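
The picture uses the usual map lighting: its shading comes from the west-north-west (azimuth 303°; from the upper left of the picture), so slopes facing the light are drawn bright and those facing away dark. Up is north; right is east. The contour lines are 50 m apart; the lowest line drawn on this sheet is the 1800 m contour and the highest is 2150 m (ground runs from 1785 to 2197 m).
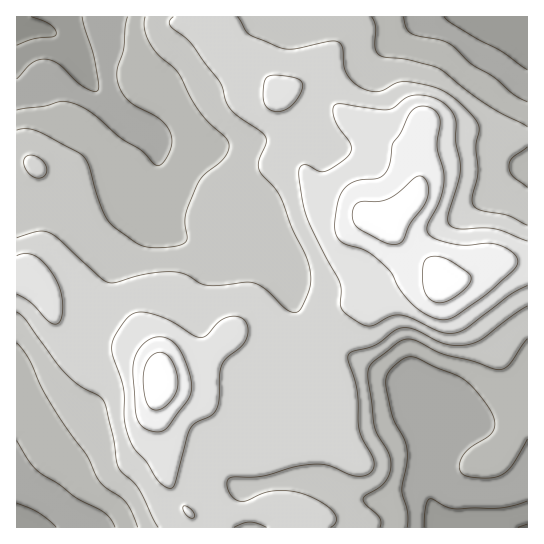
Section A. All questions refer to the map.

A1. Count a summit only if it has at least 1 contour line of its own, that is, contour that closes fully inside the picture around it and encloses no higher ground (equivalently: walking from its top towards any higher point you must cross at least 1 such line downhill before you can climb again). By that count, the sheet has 3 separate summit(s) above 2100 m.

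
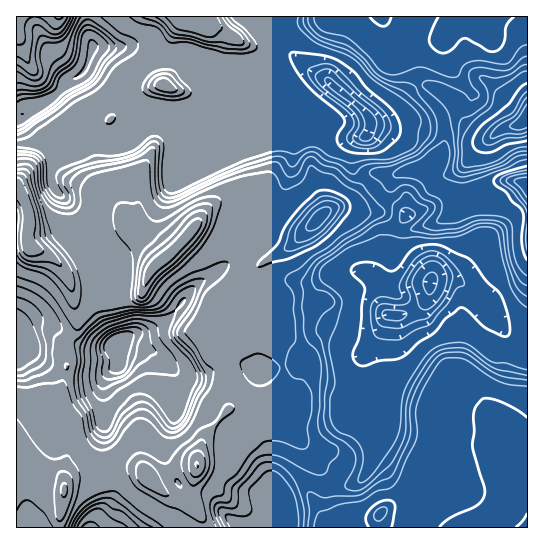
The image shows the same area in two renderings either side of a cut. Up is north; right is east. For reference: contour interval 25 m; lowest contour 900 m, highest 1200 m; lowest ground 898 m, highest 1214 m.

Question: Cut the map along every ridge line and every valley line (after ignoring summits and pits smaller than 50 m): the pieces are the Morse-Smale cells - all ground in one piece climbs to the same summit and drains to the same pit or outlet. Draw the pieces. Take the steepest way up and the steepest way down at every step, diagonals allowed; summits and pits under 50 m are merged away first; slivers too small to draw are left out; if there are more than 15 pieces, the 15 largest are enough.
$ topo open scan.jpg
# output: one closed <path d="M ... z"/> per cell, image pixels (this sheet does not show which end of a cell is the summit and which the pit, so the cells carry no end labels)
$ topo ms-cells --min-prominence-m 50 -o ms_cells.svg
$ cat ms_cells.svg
<path d="M450 279l-17 1-5 18-14 13-11 4-14 0-5 6-5 14-15 20 4 23-3 23 8 9 4 11-4 37-9 19-13 8-21 4-19-3 0 9 18 33 199-1 0-184-17-4-8-10-10-18-8-8-4-2-16-16z"/><path d="M366 180l-16 20-27 13-26 28-48 31-34 29 12 28 0 4-14 13 2 7 7 10 5-3 12 1 19 12 39-9 15-21 9-7 10 1 27 14 8 0 13-16 5-12-1-3-10 9-15 0-33-12-13-11-1-7 2-6 13-14 7-4 13-4 16 0 9 4 10 9 8 3 42-4-2-3-20-11-14-11-4-9 0-15 16-19-9-8-15-8z"/><path d="M266 16l-81 0-13 21-4 14-5 6 0 7 20-3 11-4 6 6 4 10 5 4 8 4-4 5-5 20-12 11 17 16 10 17 2 2 26-16 15 0 15-11 2 0 8 10 28-2 11 6 23 0 13-3 5-10-3-11-41-35-17-9-40-36-5-5z"/><path d="M423 167l-26 8-24-2-8 6 18 20 15 8 9 8-16 19 0 15 4 9 14 11 21 12 5-2 15 0 11 4 32 28 10 18 8 10 16 4 1-157-5-3-5 0-11 12-9 5-11 4-21 3-16-14-15-4-6-7z"/><path d="M327 336l-6 0-4 3-20 25-39 9-19-12-12-1-6 3 8 19 0 27 13 0 13 4 23-1 5 3 30 46 3 13-4 11 10 4 29-4 13-8 9-19 2-25 2-6-1-12-11-14 3-23-4-23 3-4-9 0z"/><path d="M122 341l-6 4 3 20-11 9-5 12 2 51 10 20 0 9 2 2 24 1 8 11 5 0 23-12 20-3 6-26 26-30 0-27-6-17-4-1-18 11-19 1-28-24-23-5z"/><path d="M233 408l-13 10-17 21-10 40 0 27 7 8 5 14 70 0 6-7-1-26 19-11 13 1 4-11-3-13-30-46-5-3-23 1z"/><path d="M86 69l-16 11-15 16-39 21 0 70 5 7 7 16 1 12-2 17 4 9 18 7 13 12 19-11 8-1 0-5-21-48-12-11-4-6-1-12 8-27 4-6 7 1 15-9 25 9 13-1 12-10 6-13 0-3-20-26-11-3z"/><path d="M527 16l-28 0-10 19-18-4-10 0-15 6-1-7 6-14-69 0 2 10-1 23 7 4 15 2 14 32 10-2 12 6 11 8 5 8 26-26 4 0 23 23 17 9z"/><path d="M487 81l-4 0-26 26-4-7-12-9-12-6-9 2 4 8 16 16 4 11-1 28-8 10-11 7 1 7 10 15 15 4 16 14 21-3 11-4 9-5 11-12 10 2 0-71-18-10z"/><path d="M146 117l-5 0-6 13-12 10-13 1-25-9-15 9-7-1-7 11-5 22 1 12 4 6 12 11 16 33 6 18 16 0 19-19 1-3 19 10 16 19 10-7-8-12-19-16-7-16 0-31 18-32 6-20z"/><path d="M381 16l-38 0-5 3-9 0-2-3-60 0-2 14 45 41 17 9 28 23 16 18 4 0 8-2 14-10 10-13 12-9-12-30-5-4-16-1-3-3 1-23z"/><path d="M283 125l-5 2-12 9-15 1 5 6 7 22 1 17-15 23 8 6 0 10 12 14 22 8 10-6 22-24 27-13 15-21-10-8-3-8 1-13 8-13-31 2-11-6-28 2z"/><path d="M237 199l-14 0-12 6-23 30-37 35-10 23-14 2-8-3-4-5-10-33-3-2-13 2 12 28 0 8-4 8 2 13 12 24 6 8 14-8 15-3 19-9 36-42 20-12 15-15-3-13 15-35-2-3z"/><path d="M189 124l-12 5-15-4-2 2-5 19-18 32 0 31 3 8 4 8 13 10 14 17 17-17 23-30 12-6 14 0 12 5 15-22 0-12-7-23-2-6-5-4-45 27-22 9-5-1-2-3 1-24z"/>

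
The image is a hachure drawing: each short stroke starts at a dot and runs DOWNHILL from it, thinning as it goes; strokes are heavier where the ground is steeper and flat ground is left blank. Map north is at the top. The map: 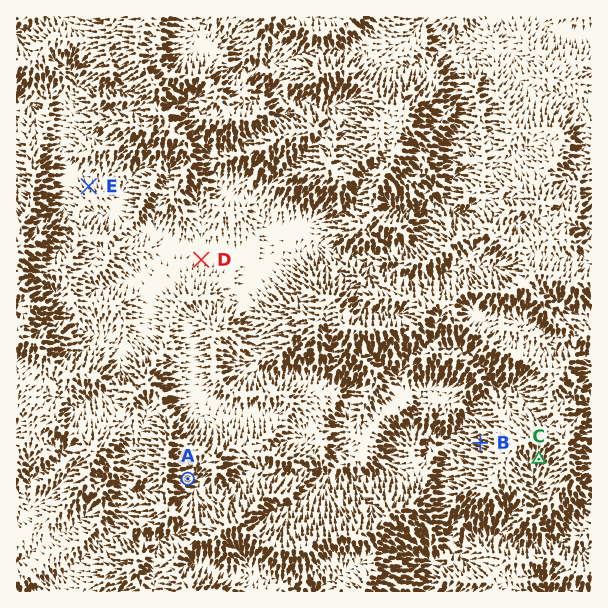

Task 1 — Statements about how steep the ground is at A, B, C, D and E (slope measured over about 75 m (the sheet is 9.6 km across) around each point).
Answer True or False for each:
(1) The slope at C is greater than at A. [False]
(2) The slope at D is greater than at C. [False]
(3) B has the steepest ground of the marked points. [True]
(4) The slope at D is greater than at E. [False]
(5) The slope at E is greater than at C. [False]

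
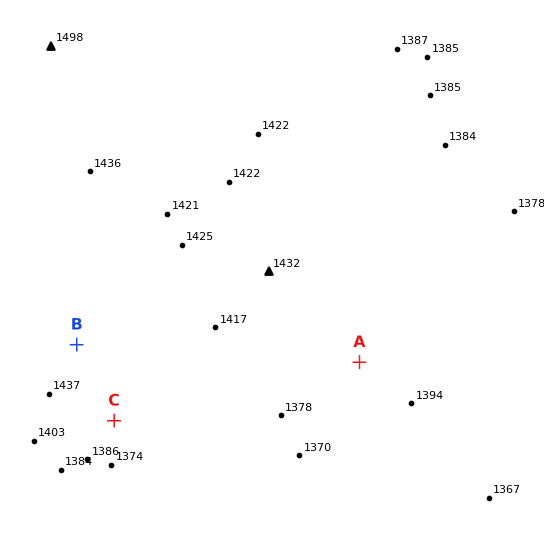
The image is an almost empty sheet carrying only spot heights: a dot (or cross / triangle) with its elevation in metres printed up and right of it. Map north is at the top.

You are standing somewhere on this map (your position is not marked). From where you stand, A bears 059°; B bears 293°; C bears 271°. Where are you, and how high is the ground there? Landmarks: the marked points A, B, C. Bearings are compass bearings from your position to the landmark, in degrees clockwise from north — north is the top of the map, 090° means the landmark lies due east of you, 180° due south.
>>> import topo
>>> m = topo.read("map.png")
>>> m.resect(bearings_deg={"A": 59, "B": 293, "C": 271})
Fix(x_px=259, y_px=423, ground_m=1375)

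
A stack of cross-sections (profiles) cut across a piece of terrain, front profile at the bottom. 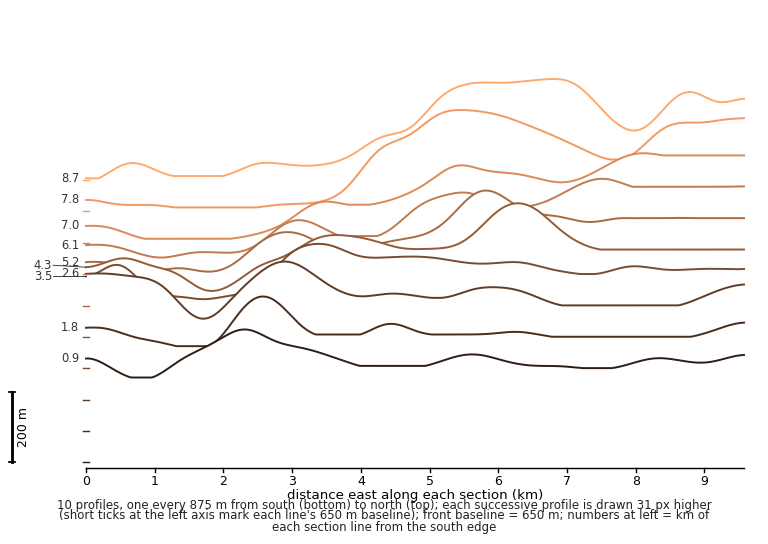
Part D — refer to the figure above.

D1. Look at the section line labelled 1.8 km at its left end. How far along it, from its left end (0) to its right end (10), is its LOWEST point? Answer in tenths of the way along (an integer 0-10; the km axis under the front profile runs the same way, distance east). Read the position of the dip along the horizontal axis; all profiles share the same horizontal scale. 2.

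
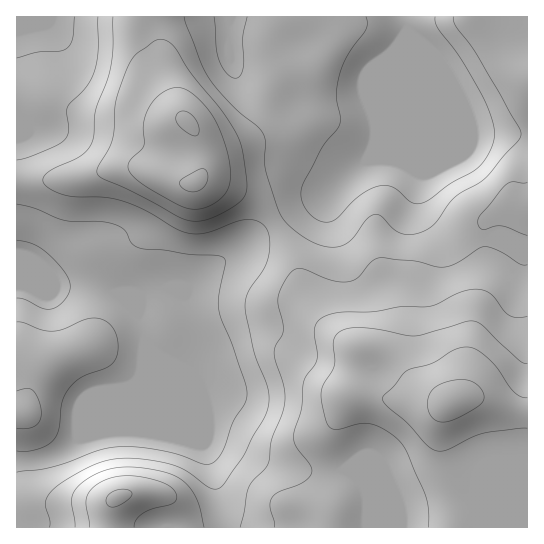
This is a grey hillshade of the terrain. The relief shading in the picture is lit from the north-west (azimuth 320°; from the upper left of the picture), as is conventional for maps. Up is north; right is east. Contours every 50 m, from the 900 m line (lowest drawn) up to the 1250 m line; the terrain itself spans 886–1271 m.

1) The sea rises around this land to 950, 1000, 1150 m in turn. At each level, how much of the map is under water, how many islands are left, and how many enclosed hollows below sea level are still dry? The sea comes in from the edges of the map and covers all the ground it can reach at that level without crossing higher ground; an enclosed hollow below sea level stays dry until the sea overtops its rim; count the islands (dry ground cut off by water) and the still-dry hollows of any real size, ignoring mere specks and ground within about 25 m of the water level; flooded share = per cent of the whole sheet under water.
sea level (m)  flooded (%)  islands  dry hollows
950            29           0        0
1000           50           0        0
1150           88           0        0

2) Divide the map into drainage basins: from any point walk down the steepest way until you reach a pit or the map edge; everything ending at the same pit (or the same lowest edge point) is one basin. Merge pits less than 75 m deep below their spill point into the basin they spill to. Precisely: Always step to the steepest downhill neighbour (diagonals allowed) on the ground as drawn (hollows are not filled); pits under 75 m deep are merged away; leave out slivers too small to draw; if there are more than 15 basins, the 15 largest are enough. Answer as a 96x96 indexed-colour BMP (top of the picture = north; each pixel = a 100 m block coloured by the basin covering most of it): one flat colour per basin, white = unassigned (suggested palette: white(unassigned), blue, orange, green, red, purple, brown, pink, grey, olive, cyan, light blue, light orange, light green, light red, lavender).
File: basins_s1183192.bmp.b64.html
<image width="96" height="96" href="data:image/bmp;base64,Qk12EgAAAAAAAHYAAAAoAAAAYAAAAGAAAAABAAQAAAAAAAASAAATCwAAEwsAABAAAAAAAAAA////ALR3HwAOf/8ALKAsACgn1gC9Z5QAS1aMAMJ34wB/f38AIr28AM++FwDox64AeLv/AIrfmACWmP8A1bDFABERERERERERETMzMzMzMxEREREREREREREREREREzMzMzMzMzMzMzMzMzMzMzMzMxERERERERERETMzMzMzMxEREREREREREREREREREzMzMzMzMzMzMzMzMzMzMzMzMxERERERERERETMzMzMzMxEREREREREREREREREREzMzMzMzMzMzMzMzMzMzMzMzMxERERERERERETMzMzMzMxERERERERERERERERERETMzMzMzMzMzMzMzMzMzMzMzMxERERERERERETMzMzMzMRERERERERERERERERERETMzMzMzMzMzMzMzMzMzMzMzMxERERERERERERMzMzMzMRERERERERERERERERERETMzMzMzMzMzMzMzMzMzMzMzMxEREREREREREREREzERERERERERERERERERERERETMzMzMzMzMzMzMzMzMzMzMzMxERERERERERERERERERERERERERERERERERERERETMzMzMzMzMzMzMzMzMzMzMzMxERERERERERERERERERERERERERERERERERERERETMzMzMzMzMzMzMzMzMzMzMzMxERERERERERERERERERERERERERERERERERERERETMzMzMzMzMzMzMzMzMzMzMzMxERERERERERERERERERERERERERERERERERERERETMzMzMzMzMzMzMzMzMzMzMzMxERERERERERERERERERERERERERERERERERERERETMzMzMzMzMzMzMzMzMzMzMzMxERERERERERERERERERERERERERERERERERERERETMzMzMzMzMzMzMzMzMzMzMzMxEREREREREREREREREREREREREREREREREREREREzMzMzMzMzMzMzMzMzMzMzMzMxEREREREREREREREREREREREREREREREREREREREzMzMzMzMzMzMzMzMzMzMzMzMxEREREREREREREREREREREREREREREREREREREREzMzMzMzMzMzMzMzMzMzMzMzMxEREREREREREREREREREREREREREREREREREREREzMzMzMzMzMzMzMzMzMzMzMzMxEREREREREREREREREREREREREREREREREREREREzMzMzMzMzMzMzMzMzMzMzMzMxEREREREREREREREREREREREREREREREREREREREzMzMzMzMzMzMzMzMzMzMzMzMxERERERERERERERERERERERERERERERERERERERETMzMzMzMzMzMzMzMzMzMzMzMxERERERERERERERERERERERERERERERERERERERETMzMzMzMzMzMzMzMzMzMzMzMxERERERERERERERERERERERERERERERERERERERERMzMzMzMzMzMzMzMzMzMzMzMxERERERERERERERERERERERERERERERERERERERERMzMzMzMzMzMzMzMzMzMzMzMxEREREREREREREREREREREREREREREREREREREREREzMzMzMzMzMzMzMzMzMzMzMxERERERERERERERERERERERERERERERERERERERERETMzMzMzMzMzIiIzMzMzMzMxEREREREREREREREREREREREREREREREREREREREREREzMzMzMzMiIiIjMzMzMzMxEREREREREREREREREREREREREREREREREREREREREREzMzMzMzIiIiIjMzMzMzMxEREREREREREREREREREREREREREREREREREREREREREzMzMzMiIiIiIjMzMzMzMxEREREREREREREREREREREREREREREREREREREREREREzMzMzIiIiIiIiMzMzMzMxEREREREREREREREREREREREREREREREREREREREREREzMzMyIiIiIiIiMzMzMzMxERERERERERERERERERERERERERERERERERERERERERETMzMiIiIiIiIiMzMzMzMxERERERERERERERERERERERERERERERERERERERERERETMyIiIiIiIiIiMzMzMzMxERERERERERERERERERERERERERERERERERERERERERETMiIiIiIiIiIiMzMzMzMxERERERERERERERERERERERERERERERERERERERERERIiIiIiIiIiIiIiMzMzMzMxERERERERERERERERERERERERERERERERERERERERESIiIiIiIiIiIiIiMzMzMzMxERERERERERERERERERERERERERERERERERERERERIiIiIiIiIiIiIiIiMzMzMzMxERERERERERERERERERERERERERERERERERERERESIiIiIiIiIiIiIiIiIzMzMzMxEREREREREREREREREREREREREREREREREREREREiIiIiIiIiIiIiIiIiIzMzMzMxERERERERERERERERERERERERERERERERERERERIiIiIiIiIiIiIiIiIiIzMzMzMxERERERERERERERERERERERERERERERERERERESIiIiIiIiIiIiIiIiIiIzMzMzMxEREREREREREREREREREREREREREREREREREREiIiIiIiIiIiIiIiIiIiIzMzMzMxERERERERERERERERERERERERERERERERERERIiIiIiIiIiIiIiIiIiIiIzMzMzMxERERERERERERERERERERERERERERERERERERIiIiIiIiIiIiIiIiIiIiIjMzMzMxERERERERERERERERERERERERERERERERERESIiIiIiIiIiIiIiIiIiIiIjMzMzMxERERERERERERERERERERERERERERERERERESIiIiIiIiIiIiIiIiIiIiIjMzMzMxEREREREREREREREREREREREREREREREREREiIiIiIiIiIiIiIiIiIiIiIiMzMzMxEREREREREREREREREREREREREREREREREREiIiIiIiIiIiIiIiIiIiIiIiMzMzMxEREREREREREREREREREREREREREREREREREiIiIiIiIiIiIiIiIiIiIiIiMzMzMxEREREREREREREREREREREREREREREREREREiIiIiIiIiIiIiIiIiIiIiIiMzMzMxERERERERERERERERERERERERERERERERERIiIiIiIiIiIiIiIiIiIiIiIiMzMzMxERERERERERERERERERERERERERERERERERIiIiIiIiIiIiIiIiIiIiIiIiMzMzMxERERERERERERERERERERERERERERERERESIiIiIiIiIiIiIiIiIiIiIiIiMzMzMxERERERERERERERERERERERERERERERERESIiIiIiIiIiIiIiIiIiIiIiIiMzMzMxERERERERERERERERERERERERERERERERESIiIiIiIiIiIiIiIiIiIiIiIiMzMzMxEREREREREREREREREREREREREREREREREiIiIiIiIiIiIiIiIiIiIiIiIiMzMzMxEREREREREREREREREREREREREREREREREiIiIiIiIiIiIiIiIiIiIiIiIiMzMzMxERERERERERERERERERERERERERERERERIiIiIiIiIiIiIiIiIiIiIiIiIiMzMzMxERERERERERERERERERERERERERERERESIiIiIiIiIiIiIiIiIiIiIiIiIiMzMzMxERERERERERERERERERERERERERERERESIiIiIiIiIiIiIiIiIiIiIiIiIiIzMzMxEREREREREREREREREREREREREREREREiIiIiIiIiIiIiIiIiIiIiIiIiIiIjMzMxERERERERERERERERERERERERERERERIiIiIiIiIiIiIiIiIiIiIiIiIiIiIiIzMxEREREREREREREREREREREREREREREiIiIiIiIiIiIiIiIiIiIiIiIiIiIiIiIiIhERERERERERERERERERERERERERERIiIiIiIiIiIiIiIiIiIiIiIiIiIiIiIiIiIhERERERERERERERERERERERERERIiIiIiIiIiIiIiIiIiIiIiIiIiIiIiIiIiIiIhEREREREREREREREREREREREREiIiIiIiIiIiIiIiIiIiIiIiIiIiIiIiIiIiIiIjMzMzMxEREREREREREREzMzIiIiIiIiIiIiIiIiIiIiIiIiIiIiIiIiIiIiIiIiIjMzMzMzMzMxEREREREzMzMzMiIiIiIiIiIiIiIiIiIiIiIiIiIiIiIiIiIiIiIiIjMzMzMzMzMzMxEREzMzMzMzMiIiIiIiIiIiIiIiIiIiIiIiIiIiIiIiIiIiIiIiIjMzMzMzMzMzMzMzMzMzMzMzMiIiIiIiIiIiIiIiIiIiIiIiIiIiIiIiIiIiIiIiIjMzMzMzMzMzMzMzMzMzMzMzMiIiIiIiIiIiIiIiIiIiIiIiIiIiIiIiIiIiIiIiIjMzMzMzMzMzMzMzMzMzMzMzMiIiIiIiIiIiIiIiIiIiIiIiIiIiIiIiIiIiIiIiIjMzMzMzMzMzMzMzMzMzMzMzMiIiIiIiIiIiIiIiIiIiIiIiIiIiIiIiIiIiIiIiIjMzMzMzMzMzMzMzMzMzMzMzIiIiIiIiIiIiIiIiIiIiIiIiIiIiIiIiIiIiIiIiIjMzMzMzMzMzMzMzMzMzMzMzIiIiIiIiIiIiIiIiIiIiIiIiIiIiIiIiIiIiIiIiIjMzMzMzMzMzMzMzMzMzMzMyIiIiIiIiIiIiIiIiIiIiIiIiIiIiIiIiIiIiIiIiIjMzMzMzMzMzMzMzMzMzMzMyIiIiIiIiIiIiIiIiIiIiIiIiIiIiIiIiIiIiIiIiIjMzMzMzMzMzMzMzMzMzMzMiIiIiIiIiIiIiIiIiIiIiIiIiIiIiIiIiIiIiIiIiIjMzMzMzMzMzMzMzMzMzMzIiIiIiIiIiIiIiIiIiIiIiIiIiIiIiIiIiIiIiIiIiIjMzMzMzMzMzMzMzMzMzMyIiIiIiIiIiIiIiIiIiIiIiIiIiIiIiIiIiIiIiIiIiIjMzMzMzMzMzMzMzMzMzMyIiIiIiIiIiIiIiIiIiIiIiIiIiIiIiIiIiIiIiIiIiIjMzMzMzMzMzMzMzMzMzMyIiIiIiIiIiIiIiIiIiIiIiIiIiIiIiIiIiIiIiIiIiIjMzMzMzMzMzMzMzMzMzMiIiIiIiIiIiIiIiIiIiIiIiIiIiIiIiIiIiIiIiIiIiIjMzMzMzMzMzMzMzMzMzMiIiIiIiIiIiIiIiIiIiIiIiIiIiIiIiIiIiIiIiIiIiIjMzMzMzMzMzMzMzMzMzMiIiIiIiIiIiIiIiIiIiIiIiIiIiIiIiIiIiIiIiIiIiIjMzMzMzMzMzMzMzMzMzMiIiIiIiIiIiIiIiIiIiIiIiIiIiIiIiIiIiIiIiIiIiIzMzMzMzMzMzMzMzMzMzIiIiIiIiIiIiIiIiIiIiIiIiIiIiIiIiIiIiIiIiIiIjMzMzMzMzMzMzMzMzMzMzIiIiIiIiIiIiIiIiIiIiIiIiIiIiIiIiIiIiIiIiIiIzMzMzMzMzMzMzMzMzMzMzIiIiIiIiIiIiIiIiIiIiIiIiIiIiIiIiIiIiIiIiIiMzMzMzMzMzMzMzMzMzMzMyIiIiIiIiIiIiIiIiIiIiIiIiIiIiIiIiIiIiIiIiIjMzMzMzMzMzMzMzMzMzMzMiIiIiIiIiIiIiIiIiIiIiIiIiIiIiIiIiIiIiIiIiIzMzMzMzMzMzMzMzMzMzMzIiIiIiIiIiIiIiIiIiIiIiIiIiIiIiIiIiIiIiIiIiIzMzMzMzMzMzMzMzMzMzMyIiIiIiIiIiIiIiIiIiIiIiIiIiIiIiIiIiIiIiIiIiMzMzMzMzMzMzMzMzMzMzMyIiIiIiIiIiIiIiIiIiIiIiIiIiIiIiIiIiIiIiIiIjMzMzMzMzMzMzMzMzMzMzMiIiIiIiIiIiIiIiIiIiIiIiIiIiIiIiIiIiIiIiIiIjMzMzMzMzMzMzMzMzMzMzMiIiIiIiIiIiIiIiIiIiIiIiIiIiIiIiIiIiIiIiIiIzMzMzMzMzMzMzMzMzMzMzMiIiIiIiIiIiIiIiIiIiIiIiIiIiIiIiIiIiIiIiIiMzMzMzMw=="/>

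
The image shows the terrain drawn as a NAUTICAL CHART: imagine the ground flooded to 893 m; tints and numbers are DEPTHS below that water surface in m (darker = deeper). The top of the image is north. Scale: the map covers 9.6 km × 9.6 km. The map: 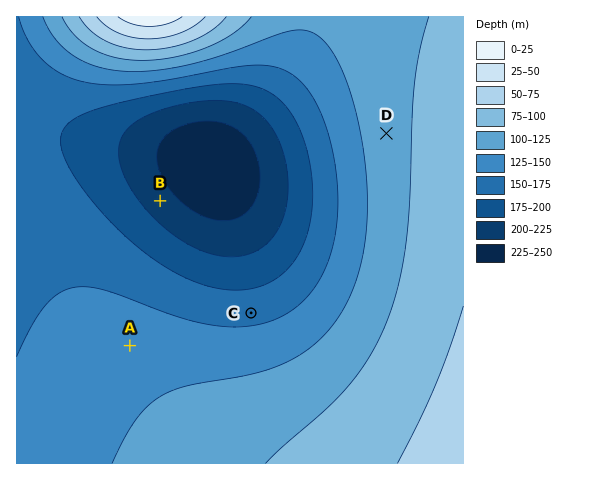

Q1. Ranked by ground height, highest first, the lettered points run D A C B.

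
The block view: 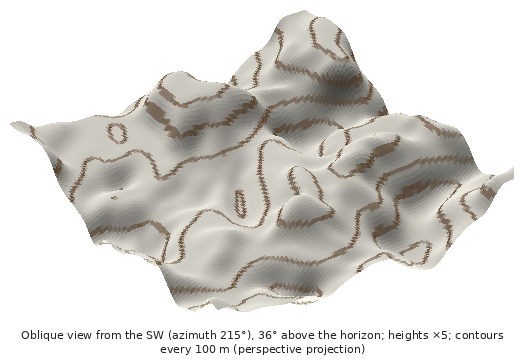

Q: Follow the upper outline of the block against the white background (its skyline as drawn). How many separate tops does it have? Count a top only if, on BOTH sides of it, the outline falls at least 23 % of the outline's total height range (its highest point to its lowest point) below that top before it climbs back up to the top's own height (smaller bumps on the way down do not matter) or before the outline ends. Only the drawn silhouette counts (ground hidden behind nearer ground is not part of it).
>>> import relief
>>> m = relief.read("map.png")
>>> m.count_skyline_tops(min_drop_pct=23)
1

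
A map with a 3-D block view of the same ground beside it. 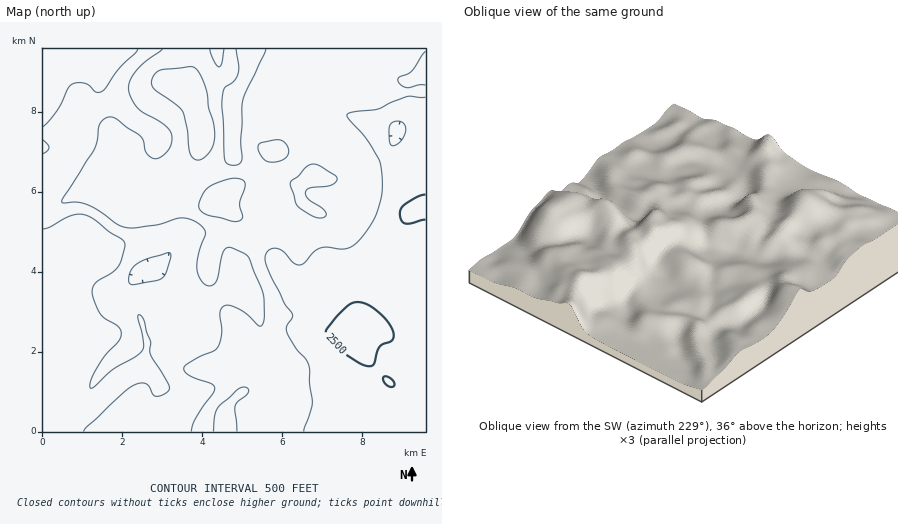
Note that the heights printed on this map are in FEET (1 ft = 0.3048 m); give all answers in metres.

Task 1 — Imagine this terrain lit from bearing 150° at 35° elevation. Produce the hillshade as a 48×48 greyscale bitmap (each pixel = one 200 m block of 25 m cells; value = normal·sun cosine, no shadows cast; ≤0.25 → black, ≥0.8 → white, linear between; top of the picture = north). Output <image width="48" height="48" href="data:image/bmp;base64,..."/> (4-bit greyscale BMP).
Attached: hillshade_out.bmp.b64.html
<image width="48" height="48" href="data:image/bmp;base64,Qk32BAAAAAAAAHYAAAAoAAAAMAAAADAAAAABAAQAAAAAAIAEAAATCwAAEwsAABAAAAAAAAAAAAAAABEREQAiIiIAMzMzAERERABVVVUAZmZmAHd3dwCIiIgAmZmZAKqqqgC7u7sAzMzMAN3d3QDu7u4A////AHd4dUVompmYdlREerqqmYZFeIiZmZqqmWZoh1RXmZiIdlQ0abqqqZdUaIiZmaqqqXZWmWQ1eZh3dlMSWbuquphkZ4mZmaq6qYdEepZEWJhmZlMAJ7y6q6l1aImqqqq6qYhkSLlkRoh2Z3YwBJu6qql2eImaqpqqqZmGNbuWRHiHiaqWMliZmZl2eIiJmZqqqZmXQ4zJdWeJmru6dUV4iIh2Z4iImZmaqpmYY0ncqHiIiZmZhmVneIiGZomZqYiJqpmZhCWt3KmId2d3d3d2d4mYd4qqupiZmZmZl0JZzbl2ZmZnd4h3Z3mpmJq7y6qpmZmYmXQ1i7hmZmZnd4iHd3mrqZq8zMy5mZmYiZdVaZmHZmd3d4mIh3irqZm8zNy6mZmYeKqYeJiZh2d3d4mYdmZ4h2eau7qpmZmYd5qqmZiJqXd4iIiIdlVVVDRomYiJiJmYd4mqmZh4mZd3d4iHd3dmUxEld2eJiJmYd4mZmZh3iZl3d3iHZ4mZdTESRWeIiJmYdniZmYh3eJqYd4iHZ5q7qGMiRniIiJmYZWiZmId3d4m6mIiHZ5msy5dVZ4mIiJmYZEaJmIh3Z3mrqYiHeIiKzLmIiJmYiJmZdTNomZiHZmiruoiHeHVFrcupmZmZiZmZh1RHmpmYdVebuph2eHUyWruqqqmZmZmZmYZWiqqZdUWKu6llZ4dSFHeJq6qqqZmZmZhmiqqphkR5u7uFVnhjASNFiru6qrqZmZmYmry6l1Roq7unVnh2M0QySKu7qu2pmZq83d7tuXZ5u7u6h3iIiIhjJHm8u//sqqq97///7KmrzLqrqZmqu7qWMkec3f//7bu7zd3v/9zNzLqaqqqru7upYzV63r7//supmrqs/su8uqmJmZqqmZmZhURWnGe+7sqXeJh4vKeKu7mImYmZiIiIhkRDNVVoq7l3eJhlepZHq8uZmYiZmqqYhlVTIWZlZ5mHZ5l1V5cyR6uqqYiau8uph2Z3U2VlVYmHd5mGVXhRAUeqqYeJqqu6mGeJh1VFVXmYd4iHd4qmIAN6qod3iImpmHaJmWVERXiYh4d2eK3shCNpq6l2Z3iZmXZomXdVRGiZmIhlVpz/yFRomrqGd4iZmYZWiYh2VWiamZl1RGrvyWVniJmHeIiZmZh2Z5mHVWeZmZmHVFjdylRnZ4mYiIiZmZmHZomYZWeIh4mZdVe8ylNnd4mZmZmZmZmYdniIdUZ4iJq6l1aKylRoiImYmaqZmZqZh2d4hTNXiau7qHaKumRoiImYiJmHd5mZh2Z4h0JGiau6qZmbumR5mJmZh3dlVWeIdmZniGM2iJqqqqq7y2NpmZmZmHdmVVZ4d3ZniIZEZ3mqqZqqzJNIqqqqqZh3dmeImYd3eIdCNFaJiImZrLUliqqaqqmIiIiJmYd2Z4hSEiNWZniZmrgyaJmImaqZmId3mYh3d3djAAAkRWiZialTRpmHeKqpiHZWeIiIh3d1EAACI1iZiKlkRYmHd5qph3ZmeIiZmHeHMAABI1eZial1RXmYd4mZh3dmeA=="/>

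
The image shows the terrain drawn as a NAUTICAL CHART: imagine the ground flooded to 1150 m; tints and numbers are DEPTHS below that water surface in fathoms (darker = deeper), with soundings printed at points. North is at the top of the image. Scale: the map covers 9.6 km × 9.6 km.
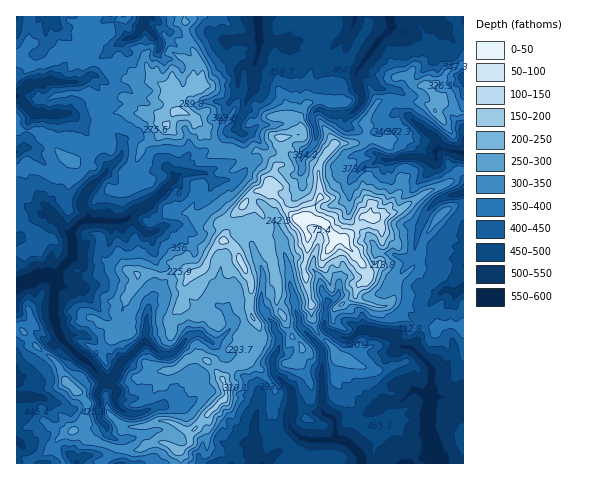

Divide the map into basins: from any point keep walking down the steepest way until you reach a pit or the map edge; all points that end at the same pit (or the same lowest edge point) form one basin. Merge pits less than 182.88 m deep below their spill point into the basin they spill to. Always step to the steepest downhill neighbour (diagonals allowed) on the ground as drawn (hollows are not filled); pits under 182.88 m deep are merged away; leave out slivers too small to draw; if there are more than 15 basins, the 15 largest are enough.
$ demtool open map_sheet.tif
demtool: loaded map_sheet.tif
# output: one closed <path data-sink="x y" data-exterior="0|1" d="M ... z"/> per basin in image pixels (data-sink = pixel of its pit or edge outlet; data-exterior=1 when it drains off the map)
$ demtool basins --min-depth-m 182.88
<path data-sink="17 285" data-exterior="1" d="M126 110l-10 3-10 14-1 4 3 7-2 5-35 18 6 6 0 5-4 5-20 0-24-12-13 4 0 159 10 5 17 20 15 11 7 17 22 21-2 16-9 13 13 9 29 9 21 1 9-6 12-2 8 2 8 6 5 0 8-5 2-13 35-35 0-9-3-9 11-12 11-3 14-16 2-15-12-25 3-17-1-12-12-21-1-7-9-9-5-1 1-12-2-5 19-17 10-14 15-4 9-24-11-11-7-4-12 5-8-4-20-2-13-16-1-4-18-16-11-1-9 12-9-10-11 1z"/><path data-sink="437 462" data-exterior="0" d="M269 190l-13 1-4 2-10 14-19 17 2 5-1 12 5 1 9 9 1 7 12 21 1 12-3 17 12 25-2 15-14 16-11 3-11 12 3 9 0 9-35 35-2 13-11 6 4 12 281 1 1-135-12-5-11 1-4 5-11-5-9 0-13-8-15-1-3-8 8-10 5-17 18-21-15-11-13-14-5-1-4-11-5-5-12-1-13 17-6 5-8 0-11-15-19-7-11 1z"/><path data-sink="258 21" data-exterior="0" d="M463 16l-278 0 0 15 6 16 7 12 6 25-5 6-11 1-5 4-5 8 0 7 12 5 14 14 1 4 13 16 20 2 8 4 6-1 4-4 9 4 11 11-9 24 11 10 6 9 11 10 13 0 12-21-2-18 2-18 15-17 22-1 8-5 1-12-2-3 14-22 14-2 5 2 27 1 10 7 2-1 2-5-10-16 12-6 8-10 16-7z"/><path data-sink="463 153" data-exterior="1" d="M392 99l-14 2-5 7-9 15 2 3 0 8-5 8-24 1-17 18-2 8 2 28-11 20 16 7 11 15 8 0 6-5 13-17 12 1 22-6 27-19 27-11 8-12 5-1-1-56-5 0-14-9-5 0-5 5-10-7-27-1z"/><path data-sink="17 96" data-exterior="1" d="M77 48l-8 2-24 14-13 3-11-4-1-9-4 0 1 115 12-4 24 12 20 0 4-5 0-5-6-6 9-3 28-17-3-11 11-17 10-3 20 5 11-1 10 10 5-9 5-4-3-3-5-18-14-10-11 2-5-2-10 0-17-14-28-7-6-7z"/><path data-sink="17 397" data-exterior="1" d="M20 329l-4 0 0 134 47 1-10-19 11-11 11-4 5-5 5-7 2-16-22-21-7-17-15-11z"/><path data-sink="144 24" data-exterior="0" d="M183 16l-92 0-6 10 0 5 5 7-12 10 0 4 6 7 28 7 17 14 10 0 4 2 12-2 14 10 5 18 5 4-1-9 3-6 7-6 13-3 3-4-6-25-7-12-6-16z"/><path data-sink="463 288" data-exterior="1" d="M463 204l-10 2-9 6-13 15-7 10-9 28-14 13-9 24-6 4 3 10 15 1 9 7 18 2 4 4 6-5 7-1 16 4z"/><path data-sink="463 193" data-exterior="1" d="M463 170l-4 0-8 12-27 11-25 18-23 6 5 8 1 7 7 3 13 14 15 11 7-23 12-17 15-13 13-4z"/><path data-sink="17 17" data-exterior="1" d="M90 16l-73 0-1 37 4 1 1 8 8 5 12-2 28-15 9-2 12-10-5-7 0-5 6-7z"/><path data-sink="77 463" data-exterior="1" d="M75 430l-11 4-11 11 11 19 38 0 14-16-27-8z"/><path data-sink="463 77" data-exterior="1" d="M463 65l-15 6-8 10-12 6 11 17 5 0 14 9 6-1z"/>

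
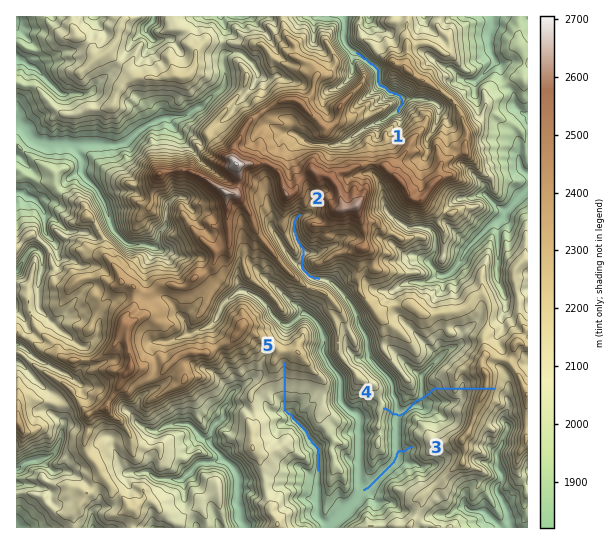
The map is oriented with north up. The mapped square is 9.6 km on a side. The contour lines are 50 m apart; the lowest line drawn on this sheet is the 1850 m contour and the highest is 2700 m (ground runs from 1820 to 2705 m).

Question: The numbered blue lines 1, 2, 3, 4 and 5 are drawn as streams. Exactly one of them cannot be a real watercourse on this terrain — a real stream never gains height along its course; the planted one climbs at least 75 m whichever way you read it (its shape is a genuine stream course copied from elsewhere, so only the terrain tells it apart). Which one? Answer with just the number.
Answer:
4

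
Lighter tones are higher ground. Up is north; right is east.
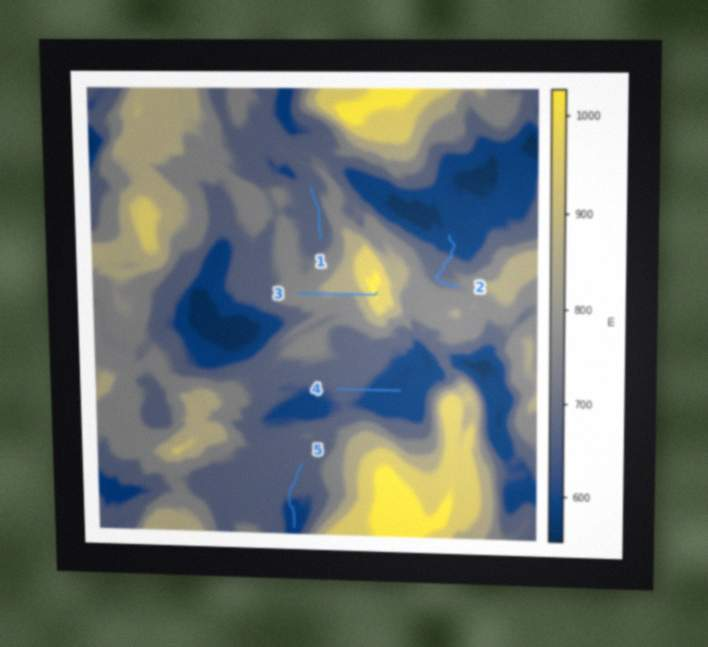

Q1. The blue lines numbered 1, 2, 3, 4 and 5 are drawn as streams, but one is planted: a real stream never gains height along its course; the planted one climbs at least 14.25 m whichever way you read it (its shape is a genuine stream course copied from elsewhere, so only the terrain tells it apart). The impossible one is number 3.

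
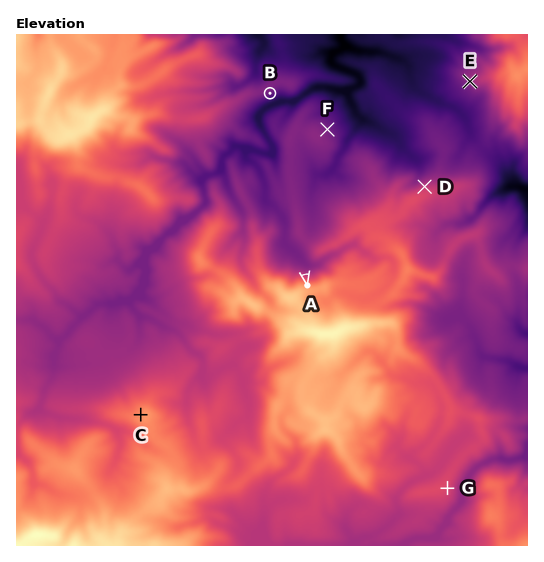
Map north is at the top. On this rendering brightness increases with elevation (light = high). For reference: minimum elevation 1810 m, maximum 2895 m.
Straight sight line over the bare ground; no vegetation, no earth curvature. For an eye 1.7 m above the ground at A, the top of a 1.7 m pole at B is visible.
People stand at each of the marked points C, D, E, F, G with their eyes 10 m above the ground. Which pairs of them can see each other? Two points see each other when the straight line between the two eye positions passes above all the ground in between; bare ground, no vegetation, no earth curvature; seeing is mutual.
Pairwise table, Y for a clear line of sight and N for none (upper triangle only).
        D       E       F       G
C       N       N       N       N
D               Y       Y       N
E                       Y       N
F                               N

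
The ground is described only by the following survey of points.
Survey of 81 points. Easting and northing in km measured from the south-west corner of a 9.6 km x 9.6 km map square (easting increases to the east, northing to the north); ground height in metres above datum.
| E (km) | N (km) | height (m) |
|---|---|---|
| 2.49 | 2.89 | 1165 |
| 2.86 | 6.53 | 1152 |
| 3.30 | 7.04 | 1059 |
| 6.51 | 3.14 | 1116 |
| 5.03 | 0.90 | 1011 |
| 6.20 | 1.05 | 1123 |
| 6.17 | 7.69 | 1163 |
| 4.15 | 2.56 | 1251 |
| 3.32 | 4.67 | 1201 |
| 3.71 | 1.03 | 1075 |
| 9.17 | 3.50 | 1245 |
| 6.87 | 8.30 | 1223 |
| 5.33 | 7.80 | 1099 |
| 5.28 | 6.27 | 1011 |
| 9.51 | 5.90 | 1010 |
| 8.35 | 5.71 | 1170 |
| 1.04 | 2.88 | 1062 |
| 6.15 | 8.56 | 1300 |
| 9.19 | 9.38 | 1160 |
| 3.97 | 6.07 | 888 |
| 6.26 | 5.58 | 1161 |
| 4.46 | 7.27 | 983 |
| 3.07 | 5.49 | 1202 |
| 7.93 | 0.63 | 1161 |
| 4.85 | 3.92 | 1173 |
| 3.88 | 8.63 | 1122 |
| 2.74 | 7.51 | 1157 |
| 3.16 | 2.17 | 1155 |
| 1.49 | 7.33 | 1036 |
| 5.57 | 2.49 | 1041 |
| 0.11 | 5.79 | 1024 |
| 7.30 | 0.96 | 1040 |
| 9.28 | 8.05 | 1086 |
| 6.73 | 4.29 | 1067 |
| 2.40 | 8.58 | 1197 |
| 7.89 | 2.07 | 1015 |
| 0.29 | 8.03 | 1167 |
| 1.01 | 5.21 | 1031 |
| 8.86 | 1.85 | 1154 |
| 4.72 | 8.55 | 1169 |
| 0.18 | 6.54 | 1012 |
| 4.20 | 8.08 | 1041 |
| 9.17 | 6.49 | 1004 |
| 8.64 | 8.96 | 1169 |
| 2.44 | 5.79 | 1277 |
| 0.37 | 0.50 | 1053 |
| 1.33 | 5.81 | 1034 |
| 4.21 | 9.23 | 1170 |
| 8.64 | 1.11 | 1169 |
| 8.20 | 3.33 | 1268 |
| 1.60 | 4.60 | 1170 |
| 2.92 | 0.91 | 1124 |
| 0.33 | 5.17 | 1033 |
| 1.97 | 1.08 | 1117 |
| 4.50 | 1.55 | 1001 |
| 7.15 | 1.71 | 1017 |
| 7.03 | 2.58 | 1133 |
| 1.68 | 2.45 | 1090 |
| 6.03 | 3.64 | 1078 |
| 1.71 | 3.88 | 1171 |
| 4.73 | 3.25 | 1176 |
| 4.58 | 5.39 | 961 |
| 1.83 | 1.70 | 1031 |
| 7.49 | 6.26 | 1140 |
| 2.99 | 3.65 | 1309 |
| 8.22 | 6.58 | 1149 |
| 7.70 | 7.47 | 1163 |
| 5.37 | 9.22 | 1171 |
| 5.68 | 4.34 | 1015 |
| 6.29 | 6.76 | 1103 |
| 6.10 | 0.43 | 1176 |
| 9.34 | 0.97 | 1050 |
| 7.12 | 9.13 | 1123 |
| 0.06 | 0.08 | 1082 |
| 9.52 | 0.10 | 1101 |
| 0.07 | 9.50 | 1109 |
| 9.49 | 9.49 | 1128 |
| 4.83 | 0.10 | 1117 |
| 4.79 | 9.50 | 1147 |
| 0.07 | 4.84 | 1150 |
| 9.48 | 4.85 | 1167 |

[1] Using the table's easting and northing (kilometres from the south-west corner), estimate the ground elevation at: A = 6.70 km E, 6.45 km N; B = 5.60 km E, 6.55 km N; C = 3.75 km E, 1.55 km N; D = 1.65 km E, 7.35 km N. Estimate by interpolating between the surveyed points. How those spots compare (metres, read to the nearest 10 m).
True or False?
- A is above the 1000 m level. True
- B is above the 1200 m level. False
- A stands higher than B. True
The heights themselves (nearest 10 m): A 1140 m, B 1020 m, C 1090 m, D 1070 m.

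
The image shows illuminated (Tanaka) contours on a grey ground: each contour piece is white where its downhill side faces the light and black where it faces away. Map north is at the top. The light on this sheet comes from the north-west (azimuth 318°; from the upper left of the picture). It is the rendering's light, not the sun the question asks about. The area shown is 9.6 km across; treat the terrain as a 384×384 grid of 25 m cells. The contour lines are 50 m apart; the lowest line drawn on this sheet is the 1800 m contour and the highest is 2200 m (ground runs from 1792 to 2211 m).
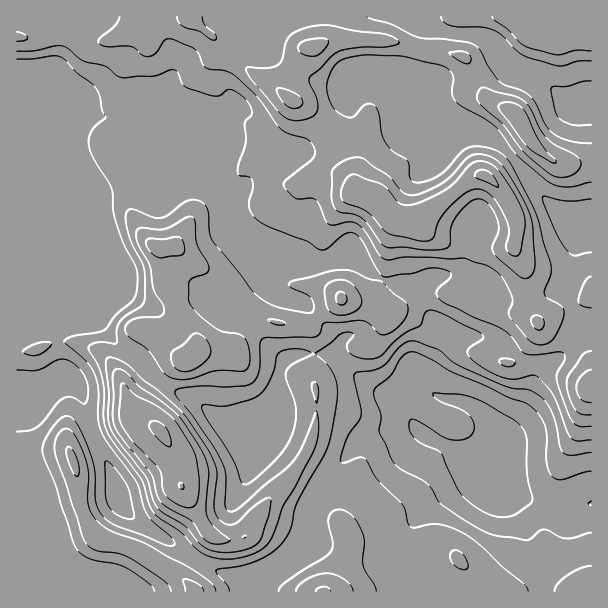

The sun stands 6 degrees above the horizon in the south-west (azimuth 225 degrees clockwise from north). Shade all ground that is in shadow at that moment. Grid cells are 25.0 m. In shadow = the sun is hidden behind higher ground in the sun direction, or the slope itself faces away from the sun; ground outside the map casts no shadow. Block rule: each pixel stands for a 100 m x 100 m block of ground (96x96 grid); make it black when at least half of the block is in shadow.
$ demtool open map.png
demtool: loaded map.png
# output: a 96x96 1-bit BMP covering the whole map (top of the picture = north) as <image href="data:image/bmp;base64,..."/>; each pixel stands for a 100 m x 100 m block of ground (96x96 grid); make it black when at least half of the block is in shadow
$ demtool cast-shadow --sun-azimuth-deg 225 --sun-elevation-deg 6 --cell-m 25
<image width="96" height="96" href="data:image/bmp;base64,Qk2+BAAAAAAAAD4AAAAoAAAAYAAAAGAAAAABAAEAAAAAAIAEAAATCwAAEwsAAAIAAAAAAAAA////AAAAAAAAAAAD8AAH+AAAEAAAAAAH+AA//AAAfAAAAAAP+AB//AAA/AAAAAAf+AB//AAD/AAAAAB/+AAf/AAH/AAAAAH/wAAP+AAf/AAAAAP+AAAB+AA/+AAAAA/4AAAAMAA/4AAAAH/wAAAAAAB/4AAAA//gcOAAAAD/8AAAB//A+PAAAAH/+DAAD/8B/HgAAAP/+HAAD/4B/H4AAAP/+PgAD/wB/n4AAAf/+CAAH/gD/j8AAAf//AAAH/gD/w8AAAf/+AAAH/AH/4OAAA//+AAAH/AH/4GABz//8AAAH+AP/8BAD//8AAAAH8AP/8AAD//AAAAAP8AP/+AAH//AAAAAP4AH/+AAH/+AAAAAP4AP//AAH/wAAAAAfwAP/+AAH/gAAAAAfwAf/+A4H/AAAAAA/gA//+A4H+AAAAAA/gA///A8D8AAAAAA/gB///AeB8AAAAAA/AD///AeA4AAAAAA/AH///geHgAAAAAA/AP///gfPwAAAAAAfA////gffwAAAAAAOB////gf/wAAAAAAAD////gf/gAAAAAAAD////gf/AAAAAAAAD////g/4AAAAAAAAH//8PA/wAAAAAAAAP+AwfA/gAAAAAAAAP+AA/g/AAAAAAAAAf8AA/AeAAAAAAAAA/4Bh/AAAAAAAAEAB8ABx+AAAAAAAAAAP4AD78AAAAAAAAAAPwAD94AAAAAAAAAADgeH+ABAAAAAAAAAAB8H+B/AAAAAAMAAAB8P+H/AAIAAAeAAAA4P8f/AAcAAA/AAAAAAA/+Bw+AAAfAAAAAAB/4D7+AAAPAAAAAAB+AD/8AAADgAAAAAD4AH/wAAAAAAAAAAHgAf+AAAAAAAAAAAfAAP+AAAAOAAAAAA+AAH+AAAA/AAAAAD+AAB8AAAB/AAAAAH/AAAQAAAB/gAAAAP/AAAAAAAD/gAAAGf/AAAAADAD/gAAAP//AAAAAPAD/wAAAf//AAAAAPAD/wAAA//+AAAAAHAD/wAAA/3+AAAAAAAD/wAAA//+AAAAAAAH/wAAA//8AAAA/AAH/wAAAD/4AAAB/gAP/wAAAAHwAAAD/wAf/gAAAADgAAAf/4Af/AAAAAAAAAA//8A/8AAAAAAAAAA//8B/4AAAAAAAAAA//+H/wAAAAAAAAAA//+P/hgAAAAAAAAA//+P/H4AAAAAAAAAP/+f+P8AAAAAAAAAH/+f8f8AAAAAAAAAD/+P8/8AAAAAAAAAA/+Dx/8AAAAAAAAAAP+AB/8AAAAAAAAAAAAAD/8AAAAAAAAODAAAD/8AAAAAAAA/DAAAH/8AAAAAAAD/HgAAf/8AAAAAAAP/DgAB//8AAAAAAAf/BAAD//8AAAAAAA//AAAD//8AAAAAAB//AAAD//8AAAAAAHD/AAAH//8AAAAAAfAPAAAH//8AAAAAA+AHAAAP/AgAAAAAB+AAAAAf4AAAAAAAD4AAAAH/wAAAAAAAHwAAAH//gAAAAAAAOAD/////AAAAAAAAeAH/////AAAAAAAA+AD///4AAAAAAAAA8AA///wAAAA="/>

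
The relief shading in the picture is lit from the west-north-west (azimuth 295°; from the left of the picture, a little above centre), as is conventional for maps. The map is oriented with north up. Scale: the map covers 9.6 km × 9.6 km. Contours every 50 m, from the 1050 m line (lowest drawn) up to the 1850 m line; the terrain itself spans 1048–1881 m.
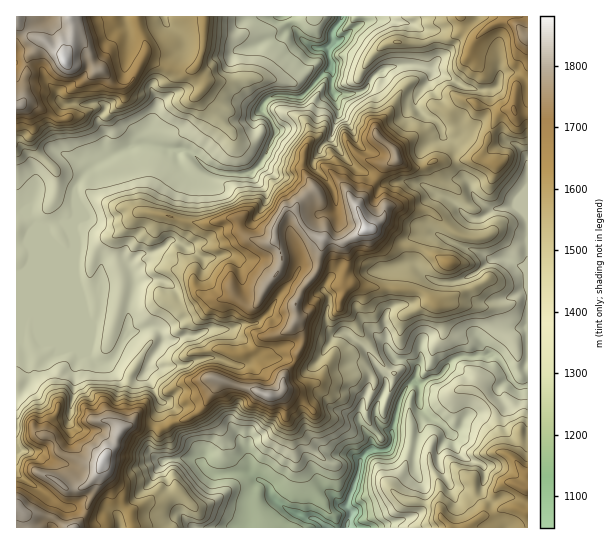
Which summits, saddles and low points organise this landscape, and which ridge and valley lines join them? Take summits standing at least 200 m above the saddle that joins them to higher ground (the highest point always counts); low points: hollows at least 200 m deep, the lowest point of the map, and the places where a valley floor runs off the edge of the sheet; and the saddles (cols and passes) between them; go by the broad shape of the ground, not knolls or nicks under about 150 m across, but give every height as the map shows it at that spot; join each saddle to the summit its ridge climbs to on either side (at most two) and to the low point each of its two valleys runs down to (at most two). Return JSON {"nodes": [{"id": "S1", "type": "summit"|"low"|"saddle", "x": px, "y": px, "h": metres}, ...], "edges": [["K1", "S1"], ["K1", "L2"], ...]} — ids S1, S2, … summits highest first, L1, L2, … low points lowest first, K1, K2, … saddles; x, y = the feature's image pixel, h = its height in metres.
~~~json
{"nodes": [
{"id": "S1", "type": "summit", "x": 65, "y": 62, "h": 1881},
{"id": "S2", "type": "summit", "x": 366, "y": 230, "h": 1876},
{"id": "S3", "type": "summit", "x": 103, "y": 459, "h": 1871},
{"id": "S4", "type": "summit", "x": 527, "y": 38, "h": 1776},
{"id": "S5", "type": "summit", "x": 526, "y": 489, "h": 1696},
{"id": "L1", "type": "low", "x": 347, "y": 525, "h": 1048},
{"id": "L2", "type": "low", "x": 342, "y": 18, "h": 1097},
{"id": "K1", "type": "saddle", "x": 153, "y": 426, "h": 1617},
{"id": "K2", "type": "saddle", "x": 455, "y": 161, "h": 1542},
{"id": "K3", "type": "saddle", "x": 78, "y": 185, "h": 1335},
{"id": "K4", "type": "saddle", "x": 514, "y": 382, "h": 1295}],
"edges": [["K1", "S2"], ["K1", "S3"], ["K1", "L1"], ["K1", "L2"], ["K2", "S2"], ["K2", "S4"], ["K2", "L1"], ["K2", "L2"], ["K3", "S1"], ["K3", "S2"], ["K3", "L2"], ["K4", "S2"], ["K4", "S5"], ["K4", "L1"]]}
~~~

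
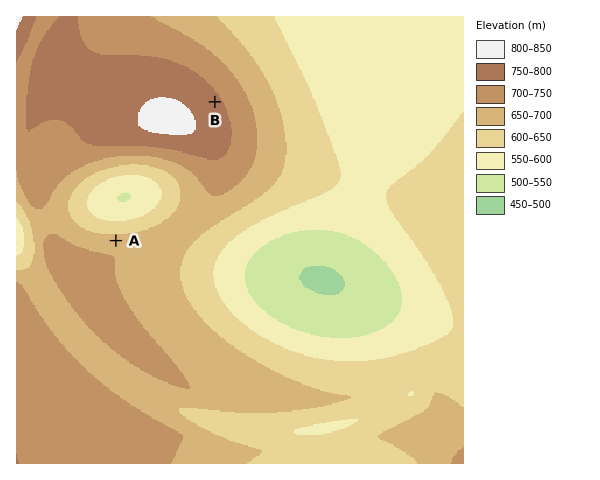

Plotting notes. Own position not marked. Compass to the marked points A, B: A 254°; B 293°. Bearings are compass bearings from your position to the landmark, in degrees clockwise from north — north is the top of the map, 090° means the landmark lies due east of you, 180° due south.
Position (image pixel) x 370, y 168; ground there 590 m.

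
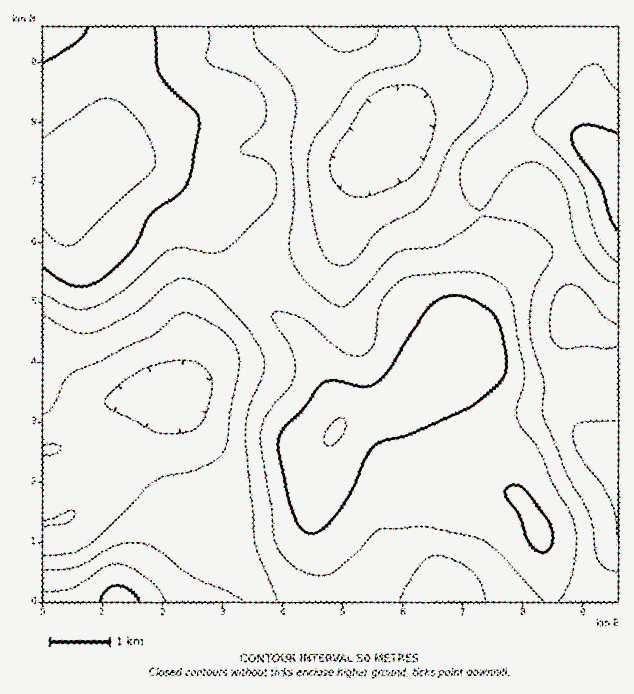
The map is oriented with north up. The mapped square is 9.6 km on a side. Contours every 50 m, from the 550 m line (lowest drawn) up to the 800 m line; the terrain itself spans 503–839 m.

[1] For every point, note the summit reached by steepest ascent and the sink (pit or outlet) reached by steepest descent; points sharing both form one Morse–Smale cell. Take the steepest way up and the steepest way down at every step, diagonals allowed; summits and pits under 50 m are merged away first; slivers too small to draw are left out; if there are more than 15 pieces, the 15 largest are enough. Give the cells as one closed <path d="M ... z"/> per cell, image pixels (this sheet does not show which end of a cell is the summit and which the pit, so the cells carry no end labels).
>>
<path d="M430 26l-309 0 1 25-12 21-4 13 0 38-7 27 0 19 23-5 15 0 18 6 42 44 14 6 7-4 26 17 10 11 9 22 56-16 9-5 12-16 12-37 5-26 5-9 25-25 9-15 28-27 8-12 4-17 0-13z"/><path d="M535 190l-5 0-39 20-8 3 7 27 2 16-6 23-20 39 0 12 14 18-2 2-20 3-16 7-7 9 3 18-2 2-23 5-13 7-2 4 1 22 9 29 16 18 10 5 26 1 24 8 28 4 10 7 10 15 8 17 9 43 2 28 66 0 1-154-22-6-8-7-6-12 0-32 9-49-3-9-16-21-2-51-6-23-16-36z"/><path d="M137 164l-15 0-21 4-31 30-8 4-20 0 1 322 24-6 5-5 3-8 1-39-6-13-7-6 10-4 8-8 11-20 8-8 9-5 15-2 36-14 25 0 5-22 4-27 10-27 20-23 21-15 17-7-8-21-10-11-26-17-6 4-10-4-28-26-13-16-12-7z"/><path d="M389 128l-27 29-5 9-5 26-14 43-10 10-9 5-57 17 5 39 8 10 20 13 15 19 26 57 4 20 12-7 36-11 21-12 27-6 2-2-3-18 7-9 16-7 20-3 2-2-14-18 0-12 20-39 6-23-2-16-7-26-23 1-11-3-16-9-17-13-14-21z"/><path d="M262 266l-17 6-21 15-20 23-10 27-4 27-4 15 0 32 10 24 16 24 13 28 7 68 24 33 5 13 98 1 1-16-8-18-30-30-7-16 1-32 6-15 6-33 11-16 0-12-29-66-15-19-20-13-8-10-3-35z"/><path d="M184 384l-24 2-60 21-8 8-11 20-8 8-10 4 7 6 5 7 1 38-2 12-7 8-25 7 1 77 218-1-5-13-24-33-7-68-13-28-22-36-4-12 0-24z"/><path d="M398 401l-18 9-28 8-14 9-11 20-3 22-9 29 0 24 3 9 4 7 30 30 8 18 0 15 190 1-1-28-9-43-8-17-10-15-10-7-28-4-24-8-26-1-10-5-12-11-8-18-6-27z"/><path d="M617 26l-186 0 5 22 0 13-4 17-8 12-28 27-6 9 0 7 12 36 6 11 8 10 21 16 23 9 16 0 6-2-4-14 0-22 6-15 21-18 25-13 18-5 20 4 12 6 22 18 15 7z"/><path d="M556 126l-15 2-18 6-18 10-21 18-6 15 0 22 4 14 9-3 39-20 8 1 10 11 19 45 3 14 0 37 3 17 26 17 18 3 1-173-16-8-22-18z"/><path d="M119 26l-77 1 1 137 39 0 13 6 4-1 0-19 7-27 2-47 14-25z"/><path d="M578 318l-2 1 9 9 6 14-9 49 0 32 6 12 8 7 21 6 1-112-19-4z"/><path d="M82 164l-39 0-1 37 20 1 8-4 28-27z"/>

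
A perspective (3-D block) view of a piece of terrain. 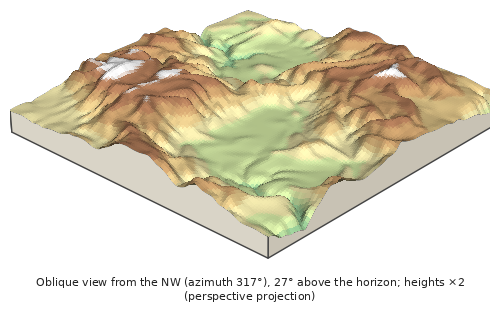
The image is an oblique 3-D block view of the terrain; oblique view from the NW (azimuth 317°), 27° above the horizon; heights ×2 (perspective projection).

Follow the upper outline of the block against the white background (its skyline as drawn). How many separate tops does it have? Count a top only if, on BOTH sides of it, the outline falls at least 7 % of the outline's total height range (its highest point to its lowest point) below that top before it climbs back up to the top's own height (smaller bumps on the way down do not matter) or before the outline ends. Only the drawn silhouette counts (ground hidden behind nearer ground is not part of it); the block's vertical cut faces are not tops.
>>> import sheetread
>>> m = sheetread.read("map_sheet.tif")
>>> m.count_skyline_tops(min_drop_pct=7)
3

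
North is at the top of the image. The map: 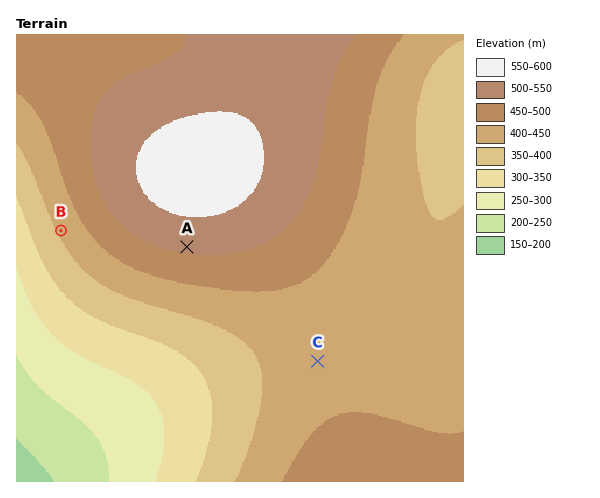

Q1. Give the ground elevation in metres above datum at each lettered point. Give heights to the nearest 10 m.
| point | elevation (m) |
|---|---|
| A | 510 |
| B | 410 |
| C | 430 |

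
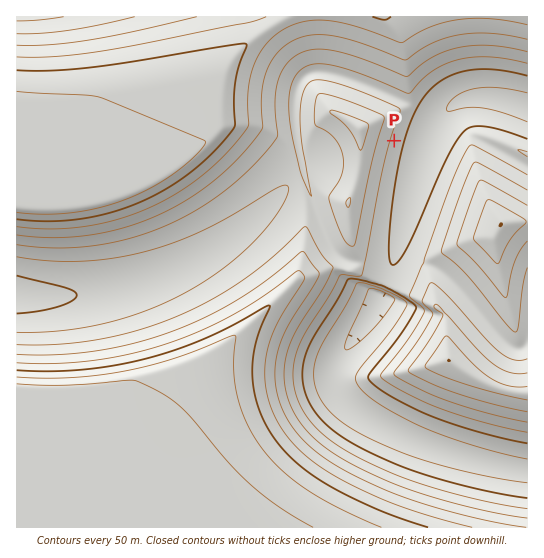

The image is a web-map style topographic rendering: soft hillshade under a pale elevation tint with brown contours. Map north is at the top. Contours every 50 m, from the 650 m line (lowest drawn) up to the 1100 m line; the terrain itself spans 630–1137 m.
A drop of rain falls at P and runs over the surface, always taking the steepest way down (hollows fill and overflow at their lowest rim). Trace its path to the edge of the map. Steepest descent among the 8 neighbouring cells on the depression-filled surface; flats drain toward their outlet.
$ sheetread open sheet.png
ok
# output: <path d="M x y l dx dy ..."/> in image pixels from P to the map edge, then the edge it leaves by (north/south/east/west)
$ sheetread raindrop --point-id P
<path d="M394 141l33 0 4-4 6-12 6-8 0-2 12-12 10-2 1-2 5 0 2-1 21 0 1 1 7 0 1 2 10 1 5 3 8 1 1 1"/>
exit: east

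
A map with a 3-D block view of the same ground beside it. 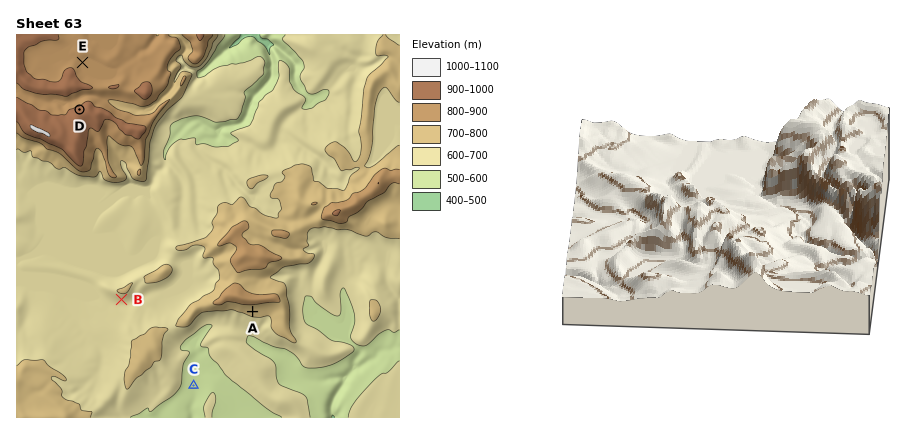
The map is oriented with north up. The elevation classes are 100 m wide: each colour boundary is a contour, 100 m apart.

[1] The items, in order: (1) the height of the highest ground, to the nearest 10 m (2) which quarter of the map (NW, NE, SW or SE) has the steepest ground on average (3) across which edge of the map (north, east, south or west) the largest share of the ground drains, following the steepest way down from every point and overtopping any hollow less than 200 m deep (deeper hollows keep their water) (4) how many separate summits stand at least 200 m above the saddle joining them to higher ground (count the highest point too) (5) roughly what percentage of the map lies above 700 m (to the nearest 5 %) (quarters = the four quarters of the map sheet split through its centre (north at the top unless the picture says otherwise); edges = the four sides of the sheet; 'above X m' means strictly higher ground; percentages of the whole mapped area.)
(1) The highest point reaches roughly 1010 m.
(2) The north-west quarter is the steepest part of the map.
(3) Drainage is mainly to the north: more ground falls towards that edge than towards any other.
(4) Counting only tops that stand 200 m proud, the map has 2 summits.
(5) Roughly 30 % of the ground is higher than 700 m.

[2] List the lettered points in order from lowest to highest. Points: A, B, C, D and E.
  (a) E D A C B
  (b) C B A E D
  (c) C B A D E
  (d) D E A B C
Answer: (b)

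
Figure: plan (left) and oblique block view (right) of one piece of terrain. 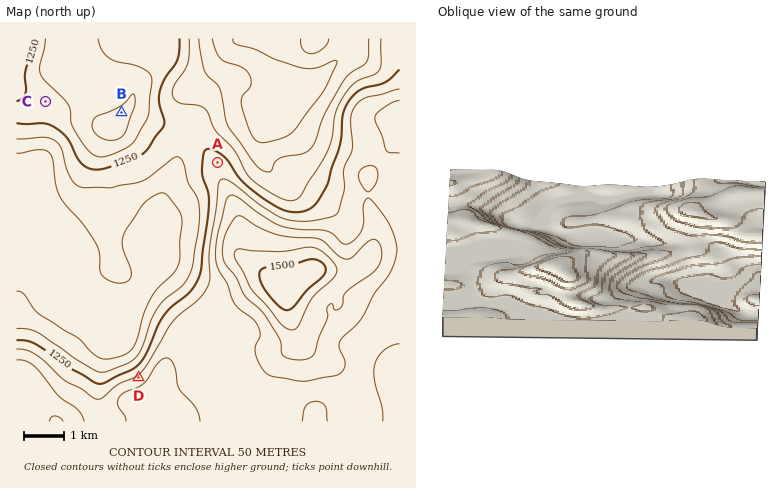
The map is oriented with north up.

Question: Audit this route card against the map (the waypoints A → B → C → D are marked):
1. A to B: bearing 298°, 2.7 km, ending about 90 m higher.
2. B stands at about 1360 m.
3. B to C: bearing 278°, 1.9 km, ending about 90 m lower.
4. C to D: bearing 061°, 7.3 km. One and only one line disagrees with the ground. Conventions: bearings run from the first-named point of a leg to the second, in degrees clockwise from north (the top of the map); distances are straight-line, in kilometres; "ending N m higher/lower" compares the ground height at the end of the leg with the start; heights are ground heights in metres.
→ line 4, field bearing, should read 161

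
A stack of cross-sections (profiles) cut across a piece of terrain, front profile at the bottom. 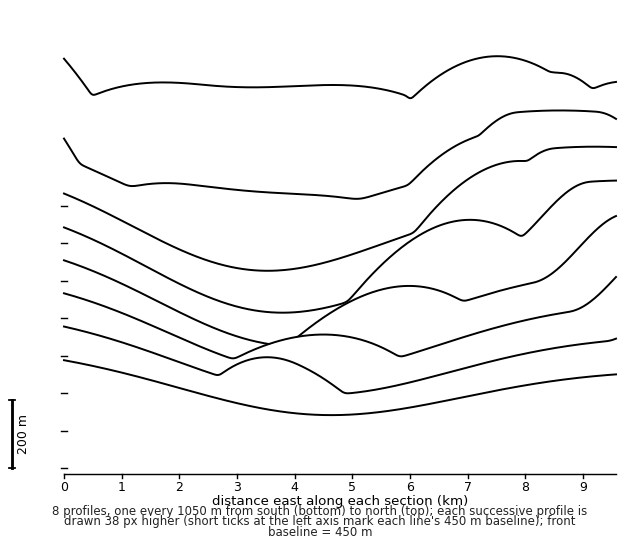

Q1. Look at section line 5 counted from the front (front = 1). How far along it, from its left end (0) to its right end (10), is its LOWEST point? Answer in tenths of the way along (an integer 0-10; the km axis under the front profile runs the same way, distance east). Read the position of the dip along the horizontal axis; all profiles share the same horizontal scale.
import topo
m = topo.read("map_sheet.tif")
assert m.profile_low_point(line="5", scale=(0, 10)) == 4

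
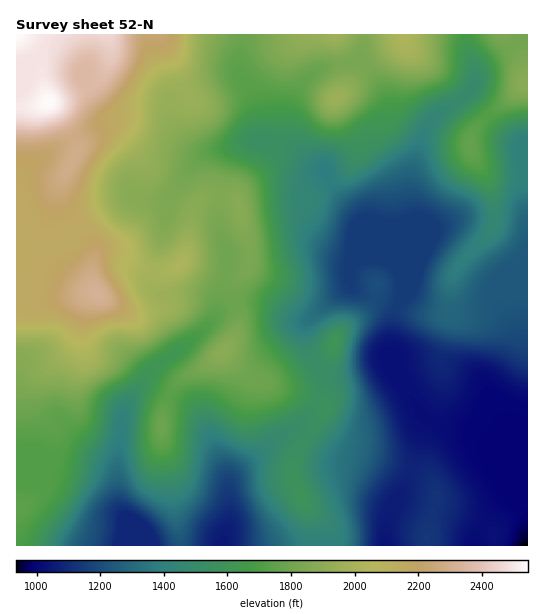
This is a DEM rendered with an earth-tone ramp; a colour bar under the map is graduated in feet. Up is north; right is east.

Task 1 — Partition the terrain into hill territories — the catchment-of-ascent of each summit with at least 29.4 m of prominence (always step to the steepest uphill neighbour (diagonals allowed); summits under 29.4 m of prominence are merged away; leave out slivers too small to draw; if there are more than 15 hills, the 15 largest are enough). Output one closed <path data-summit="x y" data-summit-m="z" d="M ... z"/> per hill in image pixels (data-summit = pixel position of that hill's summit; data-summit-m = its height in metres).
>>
<path data-summit="49 103" data-summit-m="776" d="M242 34l-226 1 0 248 13-27-6-9 18 0 18-5 26-20 46-24 36 4-2 23-14 54 1 8 5 6 6 2 27-1 16 3 9 8 0 12 10-10 9-4 25-1 11 3 28 14 11-1-4 9 0 8 4 17 7 13 11 12 23 0 30-10-25 10-24 4-6 6-16 26-11 12-23 14-18 18-19 13-7 9-2 8-4-16-28-59-11-10-33-16-10-1-15 18-7 20-4 34 0 36 2 11 5 11-23-22-16-11-27-7-12-5-29 1-1 74 511 1 1-281-2 0-13 9-12 14 2 12 12 36-3 12-20 32-3 8 4 16 10 13 4 11-8 37-3-13-11-13-14-6-44-12-11-13-12-24-11-15 2-2-4-8 2-40 4-14 4-5-1-25-6-9-13-7-6-6-15-34-25-30-13-20-11-4-24-18-26-6-5-38-16-28-1-7 4-23z"/><path data-summit="527 81" data-summit-m="575" d="M527 34l-60 1 1 16 8 22-1 11-9 11-28 19-9 10-6 13-11 34-1 32 2 16-14 34 2 47-4 5-4 14-2 26 0 14 4 10 25 46 14 8 47 14 15 15 3 13 8-37-4-11-10-13-4-16 3-8 20-32 3-12-12-36-2-12 12-14 15-10z"/><path data-summit="98 293" data-summit-m="709" d="M142 198l-11 0-25 12-25 15-22 17-18 5-18 0 6 9-13 28 0 187 30-1 12 5 27 7 16 11 21 21-5-21 0-36 7-46 24-36 11-12 42-30 14-17 0-11-9-8-16-3-27 1-10-6-2-6 1-12 13-46 3-22z"/><path data-summit="223 352" data-summit-m="576" d="M259 302l-20 0-14 5-24 26-42 30-18 21 1 2 11 0 20 9 17 10 7 7 28 59 4 16 2-8 7-9 19-13 18-18 23-14 11-12 16-26 6-6 20-4-24 0-11-12-7-13-4-17 0-8 4-9-11 1-28-14z"/><path data-summit="337 99" data-summit-m="597" d="M361 61l-38 6-18 13-6 9-7 16-1 31 9 16 11 11 14 9 10 17 22 26 18 38 6 6 13 7 4 5 1-18 14-34-4-24 3-36-4-10-15-17-4-8-1-21-4-12z"/><path data-summit="403 35" data-summit-m="617" d="M466 34l-103 1-3 25 24 31 4 12 1 21 4 8 15 17 4 10 1 11 10-33 6-13 9-10 28-19 9-11 1-11-8-22z"/><path data-summit="335 35" data-summit-m="600" d="M362 34l-119 1-4 33 1 7 16 28 6 39 25 5 8 4 12 11 2-1-14-16-4-9 0-25 4-14 10-17 10-9 19-6 25-4 4-13z"/>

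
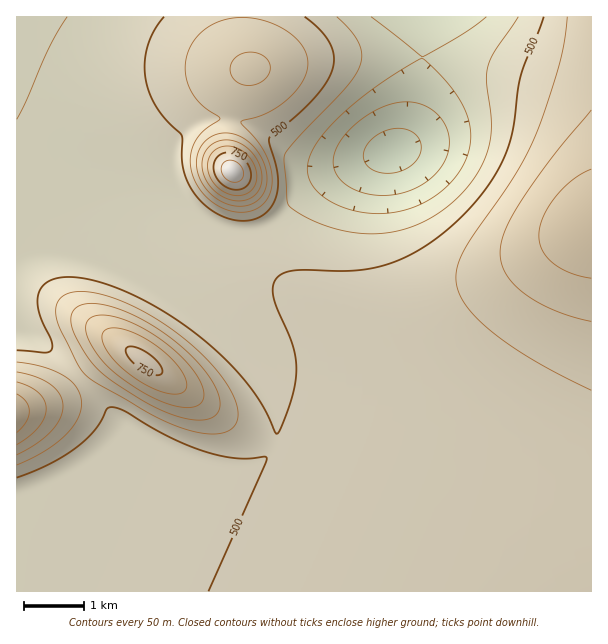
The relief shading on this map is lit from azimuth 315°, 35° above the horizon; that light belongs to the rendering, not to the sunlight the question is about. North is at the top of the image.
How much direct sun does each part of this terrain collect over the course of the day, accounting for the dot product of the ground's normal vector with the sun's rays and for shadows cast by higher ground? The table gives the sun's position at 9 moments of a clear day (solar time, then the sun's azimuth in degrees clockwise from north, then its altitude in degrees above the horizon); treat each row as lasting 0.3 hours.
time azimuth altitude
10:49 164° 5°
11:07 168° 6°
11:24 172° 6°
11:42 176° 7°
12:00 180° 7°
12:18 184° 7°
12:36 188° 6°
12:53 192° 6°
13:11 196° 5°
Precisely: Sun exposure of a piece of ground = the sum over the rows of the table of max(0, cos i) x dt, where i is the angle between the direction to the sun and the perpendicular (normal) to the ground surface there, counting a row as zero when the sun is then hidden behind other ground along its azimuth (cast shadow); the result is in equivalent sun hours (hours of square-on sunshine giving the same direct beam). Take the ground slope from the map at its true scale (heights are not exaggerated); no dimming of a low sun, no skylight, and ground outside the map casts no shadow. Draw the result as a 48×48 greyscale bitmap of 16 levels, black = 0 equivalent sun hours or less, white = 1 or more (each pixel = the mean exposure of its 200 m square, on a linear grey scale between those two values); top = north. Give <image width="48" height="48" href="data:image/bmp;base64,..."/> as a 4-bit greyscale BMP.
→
<image width="48" height="48" href="data:image/bmp;base64,Qk32BAAAAAAAAHYAAAAoAAAAMAAAADAAAAABAAQAAAAAAIAEAAATCwAAEwsAABAAAAAAAAAAAAAAABEREQAiIiIAMzMzAERERABVVVUAZmZmAHd3dwCIiIgAmZmZAKqqqgC7u7sAzMzMAN3d3QDu7u4A////AERERERERERERERERERERERERERERERERURERERERERERERERERERERERERERERERERERERERERERERERERERERERERERERERERERERERERERERERERERERERERERERERERERERERERERERERERERERERERERERERERERERERERERERERERERERERERERERERERERERERERERERERERERERERERERERERERERERERERERERERERERERERERERERERGVERERERERERERERERERERERERERERERKhlREREREREREREREREREREREREREREROyoZURERERERVRERERERERERERERERERP7Ll1REREVXeHZURERERERERERERERERO3LqHVERWmruoZURERERERERERERERERLu6mHZVas3tuXVERERERERERERERERVVXd3d2Zpz//sp1RERERERERERERERVVVVSM0RVe+///JZDI0RERERERERERFVVVVVQABI3v//+uEIRJEREREREREREVVVVVVVQAAFa7//JUhABNERERERERERVVVVVVVVQAAKL7tpjEAACREREREREREVVVVVVVWZgAAWbynMQAAATRERERERERVVVVVVWZmZgADiqhBAAAAAkREREREREVVVVVVZmZmZgAWl1IAAAAAI0RERERERFVVVVVWZmZmdxBGUxAAAAABM0REREREREVVVVVmZmd3dyIzEAAAAAACNERERERERERFVVVmZnd3dyMhAAAAAAASNEREREREREREVVVmZnd3dzIQAAAAAAAjNERERERERERERFVWZnd3dzIAAAAAAAEjNEREREMzMzMzNERVZmZ3d0MgAAAAAAIzNEREMzMiIiIiIzRFVWZmZkQyEAAAABIzNEQzMyIhEREREiM0RVVmZkRDIQAAASIzM0MzIiEQAAAAARIjNERVVUREMxAAASMzRohTIhEAAAAAAAESIzREREREMzEAEjM1v//XIRAAAAAAAAAREiMzNEREQzMiMzNc///5QhAAAAAAAAABESIiM0REQzM0MzSf///HQiEAAAAAAAABEREiIkREREREREWc3bdTNDIQAAAAAAARERESIkRERERFVVZlMhARRVQyAAAAAAERERESIkREREVVVWUhAAABZ2ZUMRAAASIiIiIiIkREREVVVmUQAAAEiIh3ZTMjMzMzMiIiIkRERFVVVmYwAAA3mZmZmHZlVVREMzMiIkRERFVVVmZSAAFXmaqqqZmHdmVURDMzM0RERFVVVmZUEANomZmqqqmZh3ZVREMzM0REREVVVWZUIBNXiImZmZmYh3ZVREMzNERERERVVVVUMSNWZ3eIiIiHdmVURDMzRERERERERERDMiNEVVZmZmZmZVREMzMzREREREREREQzIiIjM0REVVVUREMzMzMzRERERERERDMyIiESIiIjMzMzMyIiIiM0REREREREMzIiERERERERIiIiIhESIiM0RURERERDMzIhEQAAAAAREREREREREiM0RQ=="/>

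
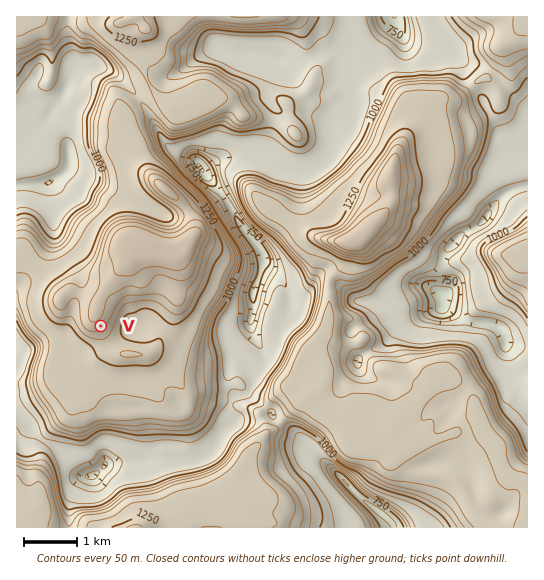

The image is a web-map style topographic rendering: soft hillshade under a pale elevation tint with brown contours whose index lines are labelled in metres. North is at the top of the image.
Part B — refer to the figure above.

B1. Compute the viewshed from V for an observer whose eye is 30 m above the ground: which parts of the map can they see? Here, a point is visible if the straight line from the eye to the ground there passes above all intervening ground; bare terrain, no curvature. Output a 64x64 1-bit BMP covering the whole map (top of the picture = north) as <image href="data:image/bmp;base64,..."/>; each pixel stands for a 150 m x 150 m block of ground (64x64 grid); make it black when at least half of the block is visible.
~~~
<image width="64" height="64" href="data:image/bmp;base64,Qk0+AgAAAAAAAD4AAAAoAAAAQAAAAEAAAAABAAEAAAAAAAACAAATCwAAEwsAAAIAAAAAAAAA////AAAAAAD/////gAAf//////+AADHn/////4AAAeP8H///gAABs/gH///AAAE/+AB//4AIA3/4AA/+ABAGf/AAAHwABgB8gAAAPADHAHgAAAAcAf/A+AAAAB4D//j4AAAADgP///AAAAADj///4AEAAAPf//PgA//8Av//wcAH//wB///hwA///AH///HAD//4Af4//oAf/AAA/gP/AB/wAAD+B/4AH/AAAH4H/gAP/4QAfgA+AA//zAA+AAAAAD/8AD4AAAAAf/4AHwAAAAB/8AAPAAAAADf4AAcAAAAAH/gABgAAAQAf8AACAAABAB/wAAIAAAcAHzgAAAAABwAPOAAAYAAPAA/4AAAwAA8AGfAAAHAAHwAIAAAA4AAfAAAAAAPAAA8AAAAAA8AAAwAAAAAAcAAAAAAAAAB4AAAAAAAAADgAAAAAAAAAHAAAAAAAAAAeAAAAAAAAAA4AAAAAAAAABgAAAAAAAAACAAAAAAAAAAAAAAAAAAAAAAAAAAAAAAAAAAAAAAAAAAAAAAAAAAAAAAAAAAAAAAAAAAAAAAAAAAAAAAAAAAAAAAAAAAAAAAAAAAAAAAAAAAAAAAAAAAAAAAAAAAAAAAAAAAAAAAAAAAAAAAAAAAAAAAAAAAAAAAAAAAAAAAAAAAAAAAAAAAAAAAAAAAAAAAAAAAAAAAAAAAAAAA=="/>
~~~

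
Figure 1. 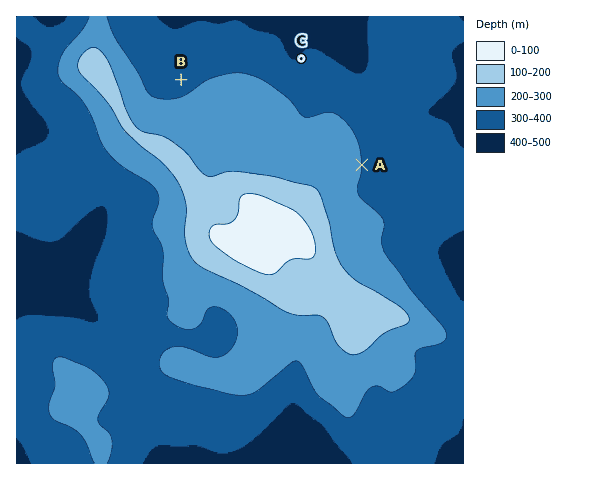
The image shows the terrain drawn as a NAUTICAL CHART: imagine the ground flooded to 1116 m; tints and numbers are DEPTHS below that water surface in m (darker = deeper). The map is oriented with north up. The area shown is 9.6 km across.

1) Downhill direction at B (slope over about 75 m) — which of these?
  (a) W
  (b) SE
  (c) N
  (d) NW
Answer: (d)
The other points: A E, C NW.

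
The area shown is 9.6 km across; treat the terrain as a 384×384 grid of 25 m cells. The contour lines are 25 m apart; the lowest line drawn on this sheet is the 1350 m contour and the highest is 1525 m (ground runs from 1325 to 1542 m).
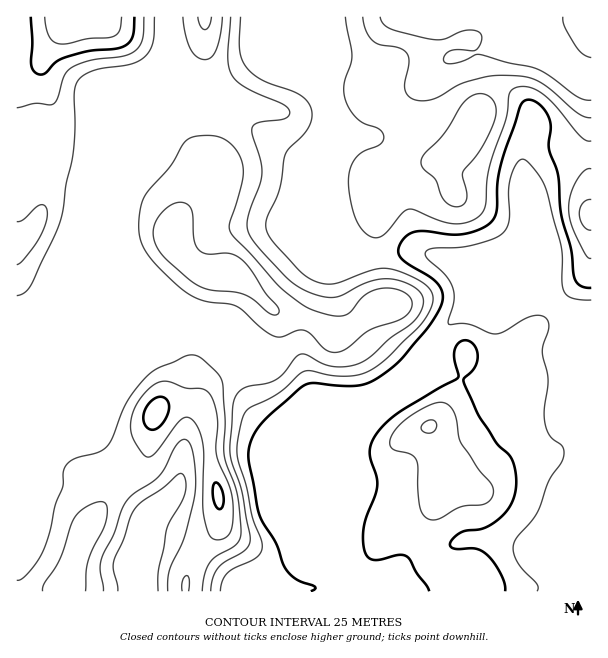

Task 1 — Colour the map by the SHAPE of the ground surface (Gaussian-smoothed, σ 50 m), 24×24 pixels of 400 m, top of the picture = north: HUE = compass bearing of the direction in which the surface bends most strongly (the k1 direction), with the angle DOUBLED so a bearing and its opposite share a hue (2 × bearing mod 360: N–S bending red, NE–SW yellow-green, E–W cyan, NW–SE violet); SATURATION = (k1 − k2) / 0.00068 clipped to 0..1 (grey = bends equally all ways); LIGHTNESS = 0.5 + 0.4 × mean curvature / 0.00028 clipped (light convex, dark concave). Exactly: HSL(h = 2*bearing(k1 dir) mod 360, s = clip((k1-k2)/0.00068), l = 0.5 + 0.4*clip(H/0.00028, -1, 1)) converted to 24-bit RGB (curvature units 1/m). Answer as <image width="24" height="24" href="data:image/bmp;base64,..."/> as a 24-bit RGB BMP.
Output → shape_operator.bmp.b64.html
<image width="24" height="24" href="data:image/bmp;base64,Qk32BgAAAAAAADYAAAAoAAAAGAAAABgAAAABABgAAAAAAMAGAAATCwAAEwsAAAAAAAAAAAAAPEquwZiuy8OOcax5UjqHFBdl19+39teyIBcpLWA9j7WCZoO8jInLnmTAlmVkaHRhf2l1bJmUk7GxsryucXKsa1egeXmWhYSYQ1tpiWJj6bygnoZLMFZYHT1dj7dm83+E0UeFKs+PS9ifREF3cF5LU0Nww2x4e5RiWI9tVaJWVY9VtaBlcEpVbmBleoBygIB1Ulh0X2p40bCd37OxQnWLGjxlc6KhtUxy9uzVjPTcMyWYeTtzf39/RlZ5unqux6atelyZq6JYSWM/oJQ/Y3dTZX93c4N8eXx+WV95YpKBeKh/5KuuvEFuEjUlIGNVxDil9f/MM8yzGgopf31/f4B/ZXR/QomOxJqJi1Odxo+Rbl+SlriXdKWmXIKLbXZ+fnt2XWaAi5V2boxZlZZX4Xi5zoy5CEFDJHKM6v/McBiQNCFjf4B/f4B/fHt/OT5tqq1XZVh8uq2ioLTEjKG6r4OvZmCKbGl+eoiHa3yAZZyZlpOtjWyhhlZs37OOIjd9B8mK8//FJA0oQEFsf3+Af4B/bGmAcEqnup19SGxRf8FblqF4Z2p4nnF+emeMenSPd36Ef4B/Y4FlZH1QVUh1wUax6sqjMEeLE79u//7KJxxORGtia356f4B/dnyALX2T1aLe0KHeo86YVZJ8dXeMhmSLlXN4ameHi3mFf3+Af4B/f39/SHJ3MlWj8drcrnTfZOXr782cUBtfmYlQJGM8a3pffXhdOHY5HXk+cYXH8dXenWaqdGFxd1xtoJVyWGp3kX9/f4CAgH9/gH9/e4CAG2daptF11Hyylrxz3U6FfzevzJqsT4iWSCkfe3cmX54oGWQgFlMbsZYqxUo9gF5fbmd+q6uHWG2Hi5B1f4B/gIB/gIB/f3+AZ393KoMxo2pKpaJvjllpg12Wu3+XzkvMkEHGvc7XqbHHXKR5GmdILkhp1bmUao2kbWGMl7J9U1qBfX2Yf39/f4B/f4B/f3+Af3+AaH51Y41em4JqjWF3eUxjqHlAlz+Ydb7Hp6K/t3+fvGJlS5MyAjw2vNy6e1+8nWvBzJiSS4V8UoNfY4xVdYF/gIB/f3+Af3+Af4B/fWlifV84aFUvaTtOt+HEibPeerLVj1zB1m3D4Lfd6d7tE5KiE24rcEs5OXM5zLVTyDRuXVIkdb1rTm99f3+Af3+Af39/fmVxcSc/u25ieYDAdOfKkunDYoqnUFuGSD6RoKfX3d7u59vwyZDuPSCJf39/f4B/foB5miqk2p6yyMKLL2Fqf3+AgH+AgWZzcCVYeMuJjObiqbLayujfYl2aaTxMXTIuR2gxOGgXirESdF4ichkWbzZLfIB3f4B/gH9/JR5k69W41pidO4uOWXZ9fHyAb0mOfVu91+7RTH5nW6E/sLRAXjVEdEJhgH5/gHV+mlJJrME7Si0hZDkmhIsxQXwrQY1bfn+AKA8/9eqLvWuj05SeM1V1fn5/RUV2Zban2cOul1yIqKdRgohKSVRZY3B7gH9/bkt/spuLu5uPdDqnoXu6wMHRkdLCKYmyamR/Lw5o6vHaWIZi1J6GOUV3dHCAYn2TWZd6qqRtr1mWxq+blnWSYX2MT2uBf39/VER+t76erX+YXkaHibSyu8Ktv8meJCZbVjdqL5GhyuesdYF0s5NsU3ORWFx9eZd/a4SChoBvenGIyLqnnImtgHSdRlF3f39/R2CIpL2bqFypjnSme558o5JozrpzKSlZQzRrUax0n8ZgfHN8saaBWqKkT1h9fpSBbmx6dYV2fZiIoLSJom57hkdkh3xKWH5yWXd+hZdXdVtbcpSAp3yfsXyI2MGPKUVqNU+Tg5+PsqVUZ3ljrLh9U4WmW1p9doBybHd/eJeBd5V7mn1jkj9Om12MpcOvPHCcglqBkpBtd3FkbYlTT3tTqHyZ58vCSmOpGShDfDYyz69NhHRqlcxuRlV5W2V4f4B/c4B7f49sf3Bgg3ViisHJmbnbtZDLkDCUfVqXnIaIcXWSpYKOZpRWN4FO0MCGtSBVJA4ld59LsdmwnGex0L56UzIrOUQdUGoeQYA+gWZ4lmtPUM5URqVqXDAndk47gHZ5VW2KpH+CbI6UnGiexYydm4lPgWgtoClOPHTJmunUisLEbEaM4l9vumq0kme3mNmtIc+8MCx0z6GDiuBwIh5Mf3t+gH9/f3+AUUlwq4NYeWU/UmY3fK5Sl3i1i2fEqbPbiJ3PkLeha1h4QjBz0cGwoJHAnqTLz+LIPVSXHhVe4tWvzeGlFh9Xf3+AgH9/f36AUz98r3ibz4/Nka3NfMOrT5WZW5Byd4thgnVgnJ5heWR8"/>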